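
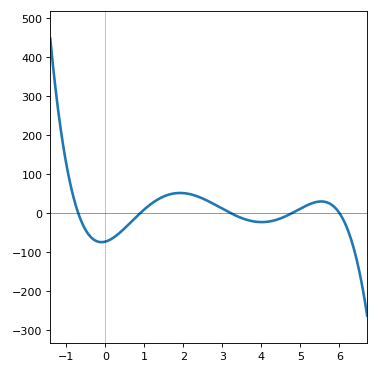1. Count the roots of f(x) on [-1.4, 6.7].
5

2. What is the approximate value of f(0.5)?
-38.9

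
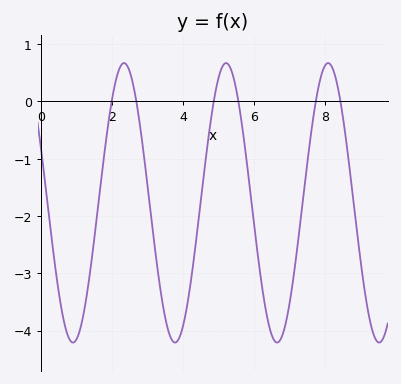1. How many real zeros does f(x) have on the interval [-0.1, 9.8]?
6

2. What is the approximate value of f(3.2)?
-2.5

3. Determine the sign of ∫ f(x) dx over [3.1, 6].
negative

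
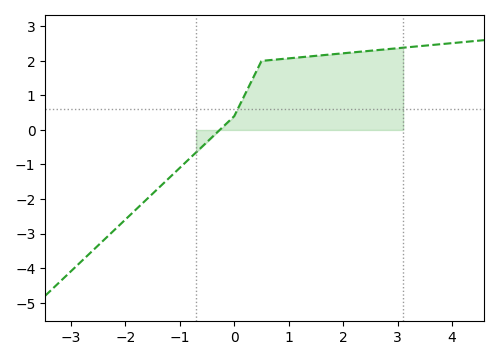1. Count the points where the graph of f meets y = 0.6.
1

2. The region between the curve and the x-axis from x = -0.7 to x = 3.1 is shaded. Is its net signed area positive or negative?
positive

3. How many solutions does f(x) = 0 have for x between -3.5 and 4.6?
1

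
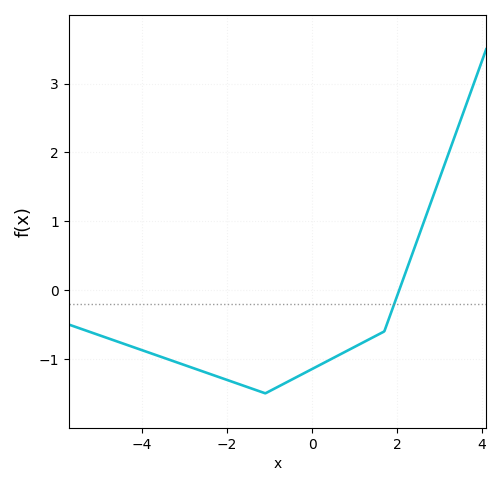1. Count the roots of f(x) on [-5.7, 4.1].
1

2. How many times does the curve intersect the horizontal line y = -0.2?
1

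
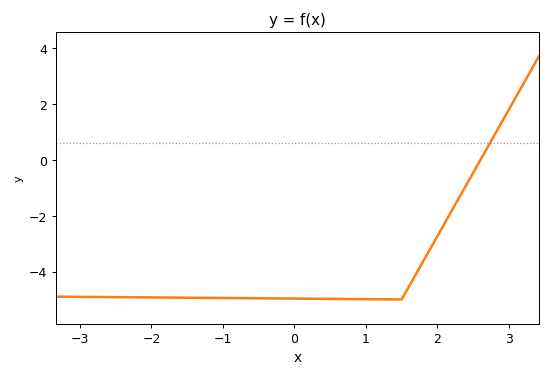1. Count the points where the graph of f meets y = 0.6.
1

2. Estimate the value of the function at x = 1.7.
-4.09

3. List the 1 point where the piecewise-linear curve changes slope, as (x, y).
(1.5, -5)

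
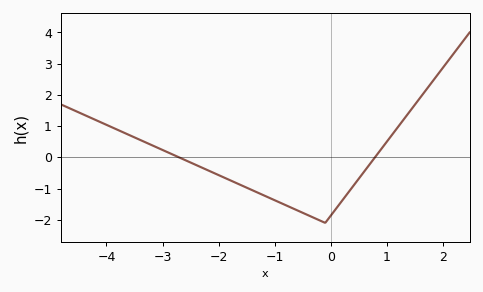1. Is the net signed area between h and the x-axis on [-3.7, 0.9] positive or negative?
negative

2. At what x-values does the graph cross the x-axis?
-2.71, 0.786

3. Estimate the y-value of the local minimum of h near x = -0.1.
-2.1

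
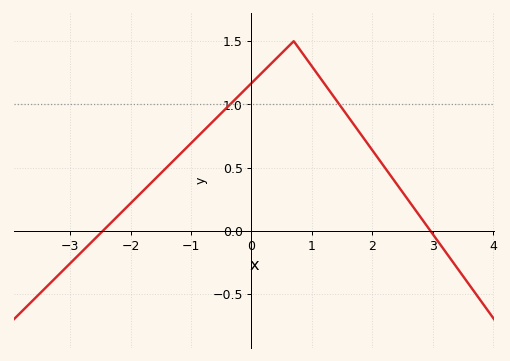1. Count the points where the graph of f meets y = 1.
2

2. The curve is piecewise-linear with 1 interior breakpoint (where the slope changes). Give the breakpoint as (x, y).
(0.7, 1.5)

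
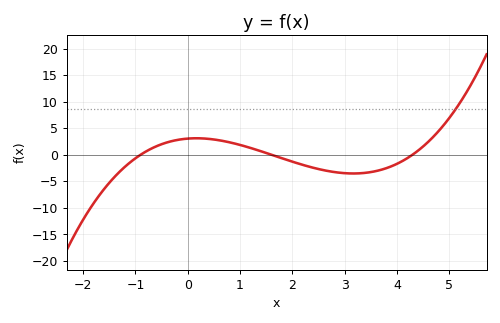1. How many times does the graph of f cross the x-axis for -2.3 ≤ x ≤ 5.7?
3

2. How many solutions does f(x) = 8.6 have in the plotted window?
1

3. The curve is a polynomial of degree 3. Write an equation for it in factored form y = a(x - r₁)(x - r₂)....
y = 0.49(x + 0.9)(x - 1.6)(x - 4.3)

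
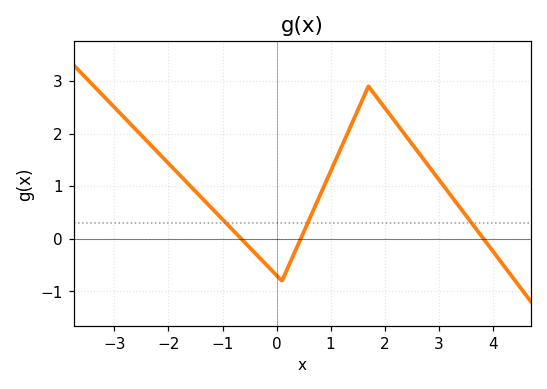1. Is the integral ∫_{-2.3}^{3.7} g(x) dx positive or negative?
positive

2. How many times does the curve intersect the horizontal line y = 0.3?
3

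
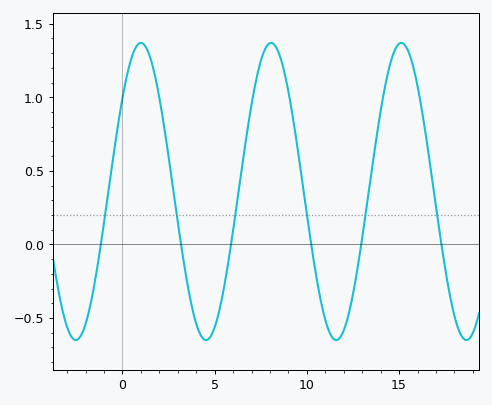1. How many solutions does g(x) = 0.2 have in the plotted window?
6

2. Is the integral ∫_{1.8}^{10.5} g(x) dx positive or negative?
positive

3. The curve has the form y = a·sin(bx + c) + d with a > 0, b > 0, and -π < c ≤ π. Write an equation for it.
y = 1.01sin(0.89x + 0.68) + 0.36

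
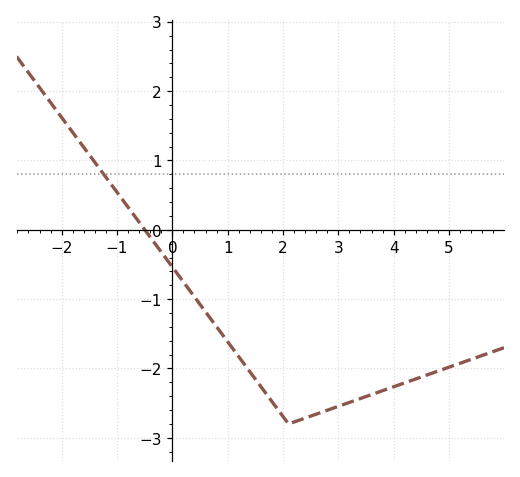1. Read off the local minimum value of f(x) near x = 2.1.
-2.8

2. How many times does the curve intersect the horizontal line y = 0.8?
1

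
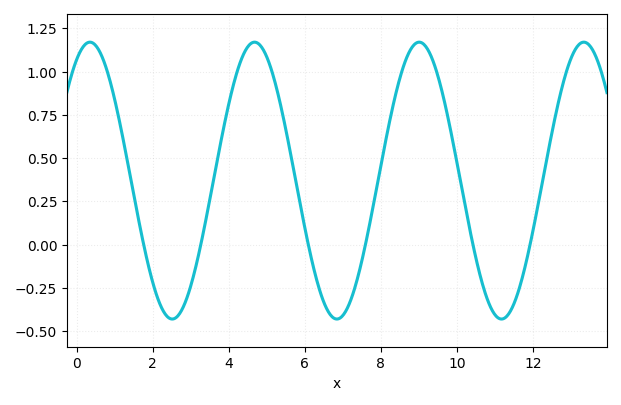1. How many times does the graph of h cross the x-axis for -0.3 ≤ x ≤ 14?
6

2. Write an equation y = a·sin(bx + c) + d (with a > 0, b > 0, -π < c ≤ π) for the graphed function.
y = 0.8sin(1.4x + 1.1) + 0.37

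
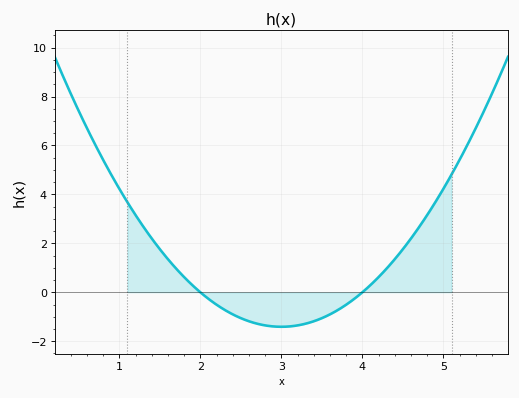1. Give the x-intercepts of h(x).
2, 4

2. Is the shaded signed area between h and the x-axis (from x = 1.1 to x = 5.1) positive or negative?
positive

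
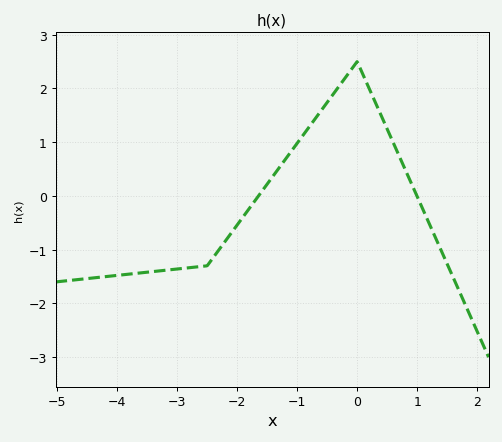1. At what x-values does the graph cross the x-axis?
-1.6, 1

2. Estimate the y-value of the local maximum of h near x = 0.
2.5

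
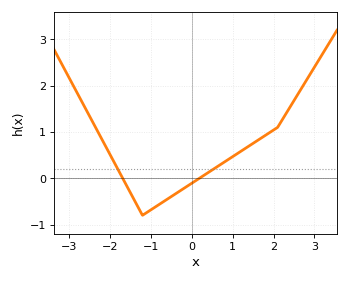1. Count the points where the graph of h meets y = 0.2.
2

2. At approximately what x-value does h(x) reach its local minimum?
-1.2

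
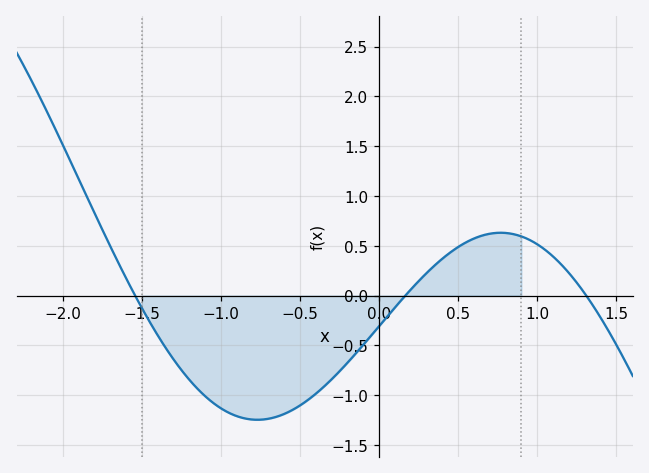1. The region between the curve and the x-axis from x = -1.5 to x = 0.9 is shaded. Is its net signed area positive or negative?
negative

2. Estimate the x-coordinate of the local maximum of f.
0.8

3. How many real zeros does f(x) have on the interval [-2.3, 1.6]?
3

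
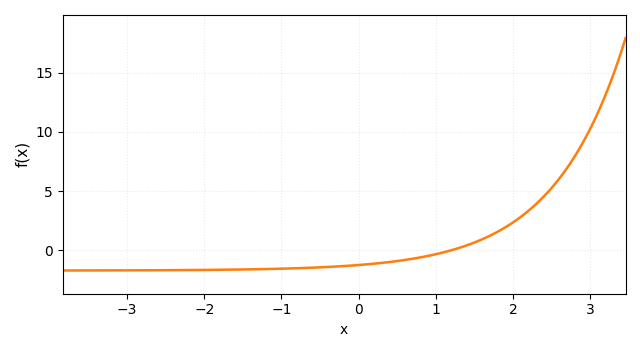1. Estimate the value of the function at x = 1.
-0.5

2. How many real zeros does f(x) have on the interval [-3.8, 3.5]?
1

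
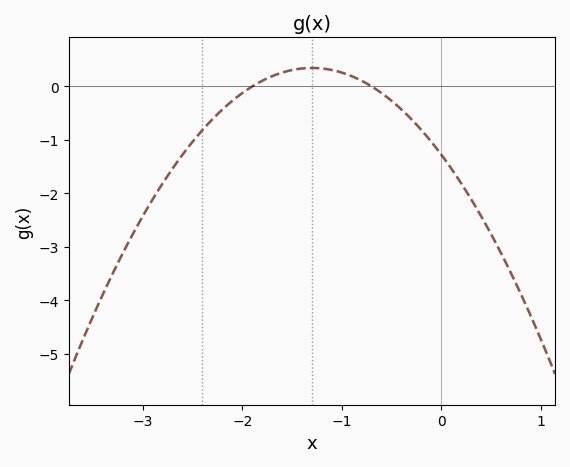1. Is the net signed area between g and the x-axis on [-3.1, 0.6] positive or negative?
negative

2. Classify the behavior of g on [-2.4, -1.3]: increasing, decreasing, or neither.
increasing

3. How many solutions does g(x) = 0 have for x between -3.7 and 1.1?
2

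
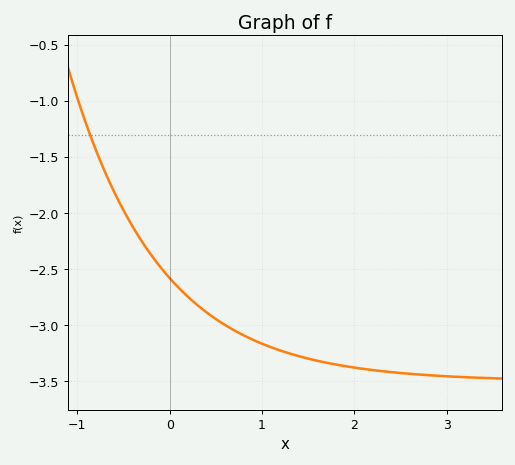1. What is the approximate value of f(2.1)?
-3.39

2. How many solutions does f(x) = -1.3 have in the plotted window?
1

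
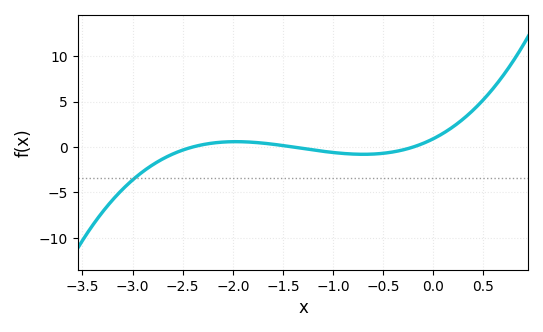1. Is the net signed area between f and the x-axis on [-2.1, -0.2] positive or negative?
negative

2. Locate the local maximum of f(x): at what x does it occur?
-1.97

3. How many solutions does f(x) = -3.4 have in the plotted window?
1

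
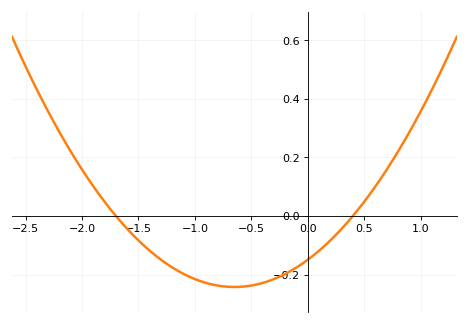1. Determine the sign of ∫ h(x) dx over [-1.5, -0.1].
negative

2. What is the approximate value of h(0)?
-0.14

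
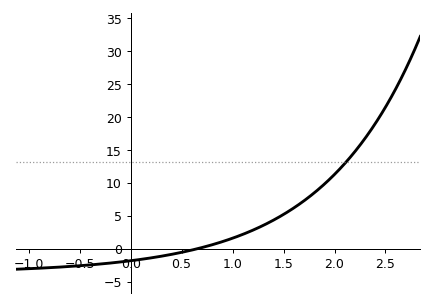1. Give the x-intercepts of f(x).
0.6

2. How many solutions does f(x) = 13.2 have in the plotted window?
1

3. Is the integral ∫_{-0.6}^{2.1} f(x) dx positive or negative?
positive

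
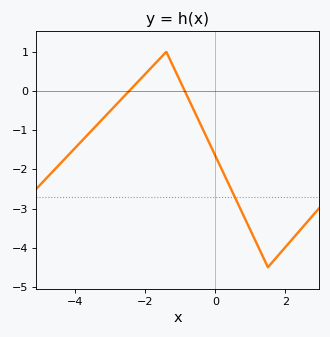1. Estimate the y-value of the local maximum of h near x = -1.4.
1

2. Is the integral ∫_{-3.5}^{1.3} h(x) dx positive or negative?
negative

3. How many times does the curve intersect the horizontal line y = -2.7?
1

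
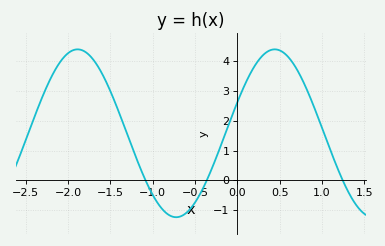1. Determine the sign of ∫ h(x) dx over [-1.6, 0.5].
positive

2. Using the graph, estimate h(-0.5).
-0.746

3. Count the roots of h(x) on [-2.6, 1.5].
3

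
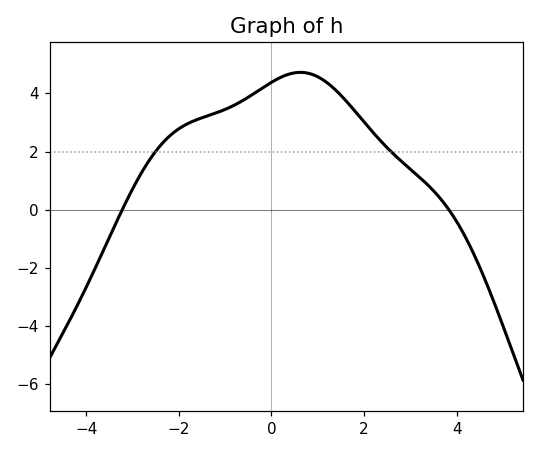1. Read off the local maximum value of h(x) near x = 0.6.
4.72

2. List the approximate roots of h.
-3.22, 3.83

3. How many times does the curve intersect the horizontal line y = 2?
2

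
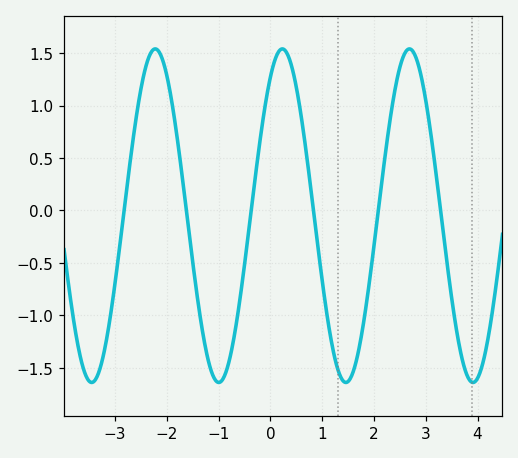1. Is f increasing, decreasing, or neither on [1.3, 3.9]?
neither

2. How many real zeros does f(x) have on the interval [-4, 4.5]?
6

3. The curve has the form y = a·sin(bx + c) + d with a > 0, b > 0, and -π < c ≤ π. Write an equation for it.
y = 1.59sin(2.56x + 0.982) - 0.05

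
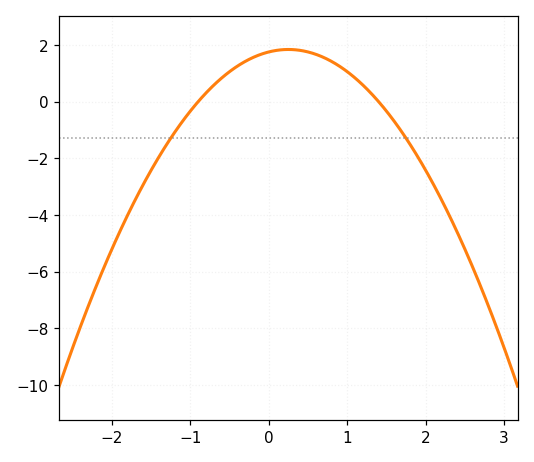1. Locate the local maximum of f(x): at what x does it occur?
0.25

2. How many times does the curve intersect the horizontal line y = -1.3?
2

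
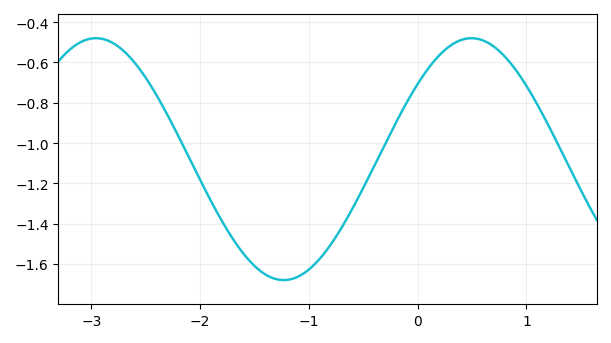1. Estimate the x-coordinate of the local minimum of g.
-1.23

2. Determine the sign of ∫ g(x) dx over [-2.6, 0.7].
negative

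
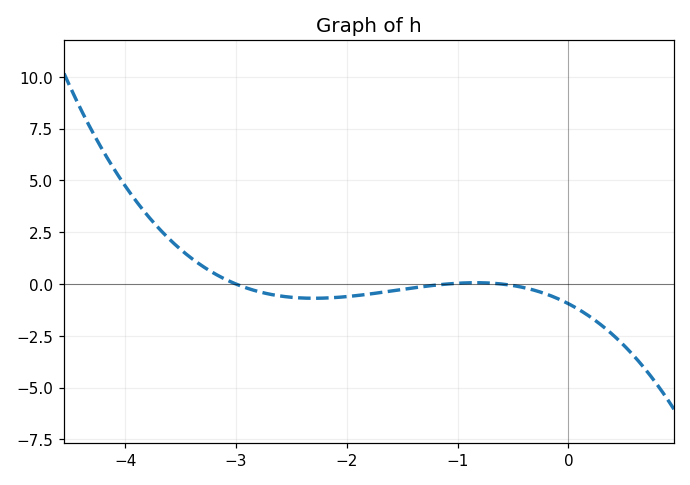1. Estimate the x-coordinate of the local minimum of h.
-2.3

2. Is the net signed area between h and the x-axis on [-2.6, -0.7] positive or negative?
negative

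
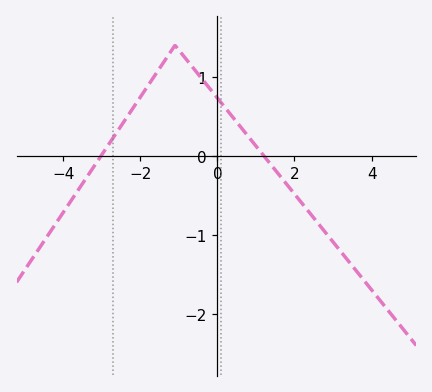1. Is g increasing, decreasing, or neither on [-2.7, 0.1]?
neither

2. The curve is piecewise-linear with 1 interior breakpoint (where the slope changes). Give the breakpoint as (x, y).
(-1.1, 1.4)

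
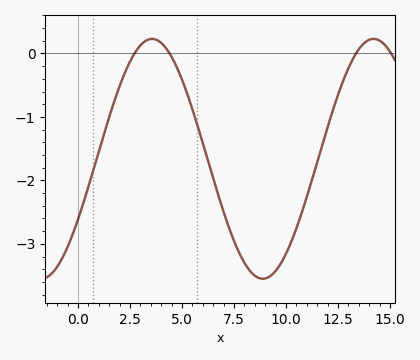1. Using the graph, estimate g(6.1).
-1.52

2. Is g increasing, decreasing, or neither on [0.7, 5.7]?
neither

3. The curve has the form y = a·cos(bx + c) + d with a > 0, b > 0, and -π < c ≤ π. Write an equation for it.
y = 1.89cos(0.59x - 2.1) - 1.66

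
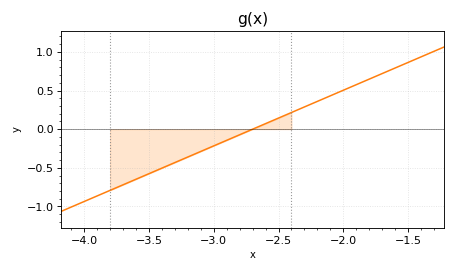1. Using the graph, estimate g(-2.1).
0.45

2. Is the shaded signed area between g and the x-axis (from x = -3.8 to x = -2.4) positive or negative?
negative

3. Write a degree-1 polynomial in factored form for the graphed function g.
y = 0.72(x + 2.7)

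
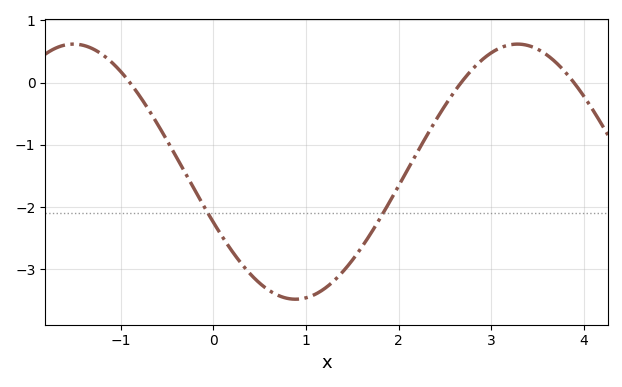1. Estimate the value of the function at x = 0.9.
-3.5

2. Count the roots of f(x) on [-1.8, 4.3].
3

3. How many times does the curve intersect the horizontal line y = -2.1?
2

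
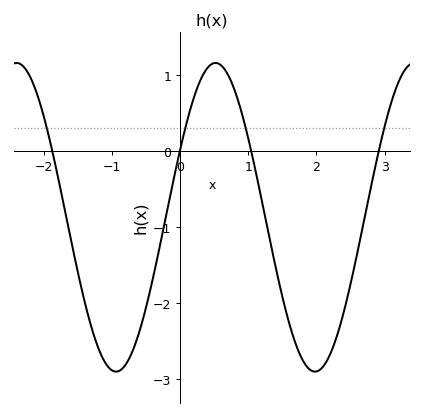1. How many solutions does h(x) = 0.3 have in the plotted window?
4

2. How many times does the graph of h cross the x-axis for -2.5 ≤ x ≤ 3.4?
4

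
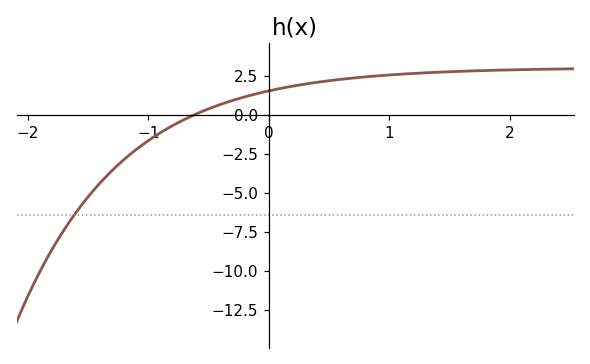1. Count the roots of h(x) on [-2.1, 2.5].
1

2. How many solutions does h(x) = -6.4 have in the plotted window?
1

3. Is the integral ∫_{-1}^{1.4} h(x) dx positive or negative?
positive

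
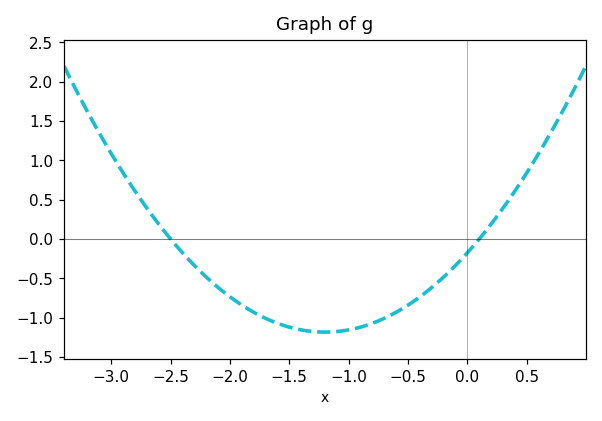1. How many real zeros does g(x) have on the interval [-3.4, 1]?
2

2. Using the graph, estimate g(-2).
-0.735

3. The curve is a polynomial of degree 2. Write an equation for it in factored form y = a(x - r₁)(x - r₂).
y = 0.7(x + 2.5)(x - 0.1)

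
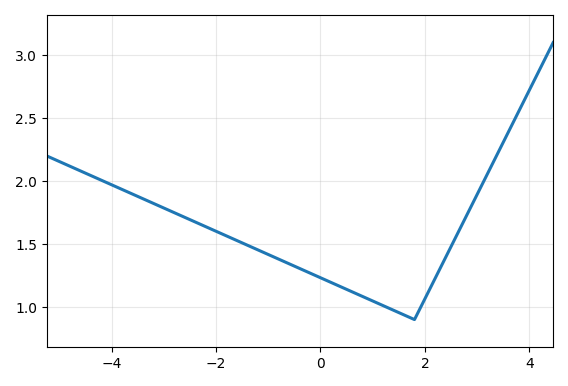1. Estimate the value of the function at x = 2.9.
1.81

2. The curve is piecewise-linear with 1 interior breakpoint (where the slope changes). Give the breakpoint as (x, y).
(1.8, 0.9)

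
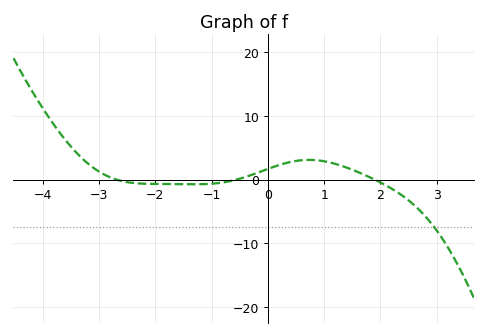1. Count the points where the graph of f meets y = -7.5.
1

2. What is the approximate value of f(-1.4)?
-1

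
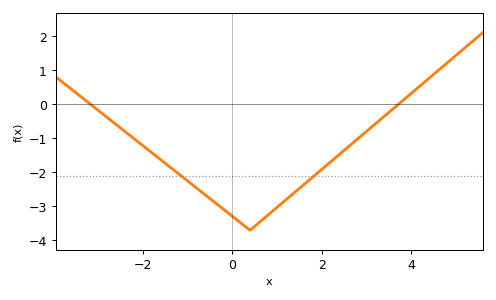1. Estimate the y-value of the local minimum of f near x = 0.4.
-3.7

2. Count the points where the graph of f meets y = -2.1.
2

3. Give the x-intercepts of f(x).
-3.2, 3.8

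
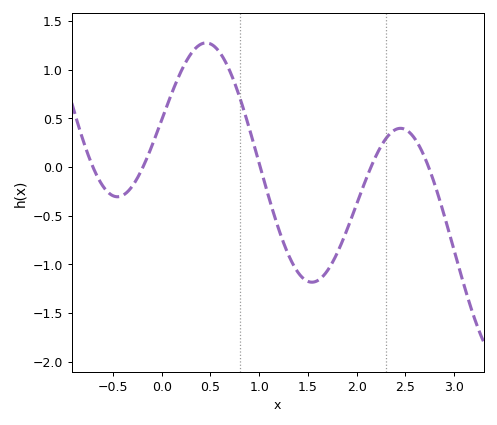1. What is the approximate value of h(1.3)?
-0.9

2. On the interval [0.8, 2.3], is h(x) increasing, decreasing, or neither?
neither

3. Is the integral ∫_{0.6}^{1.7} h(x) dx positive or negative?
negative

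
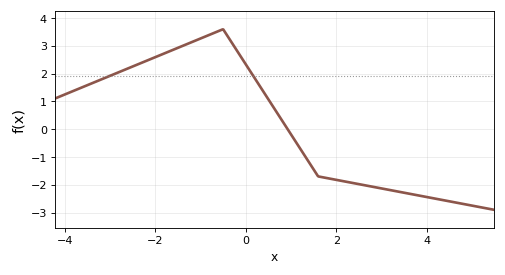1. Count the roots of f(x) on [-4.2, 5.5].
1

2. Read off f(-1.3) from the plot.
3.1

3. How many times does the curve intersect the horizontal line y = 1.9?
2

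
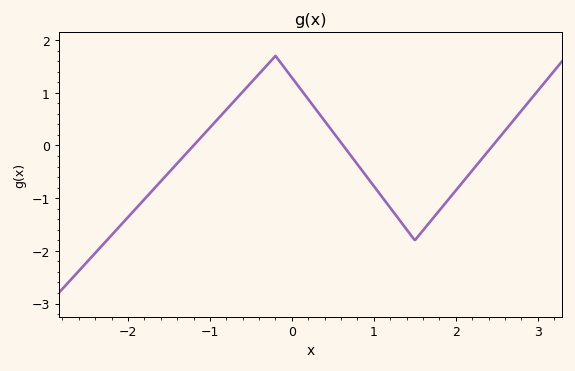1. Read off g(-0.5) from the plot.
1.2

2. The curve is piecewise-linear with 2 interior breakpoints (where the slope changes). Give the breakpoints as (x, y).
(-0.2, 1.7); (1.5, -1.8)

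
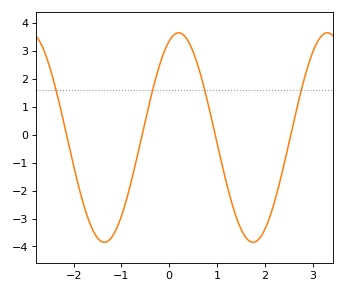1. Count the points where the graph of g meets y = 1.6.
4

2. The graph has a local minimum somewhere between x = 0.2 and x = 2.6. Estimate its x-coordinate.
1.75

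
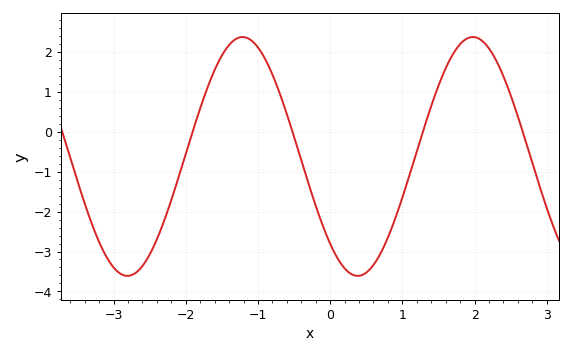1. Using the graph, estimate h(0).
-2.81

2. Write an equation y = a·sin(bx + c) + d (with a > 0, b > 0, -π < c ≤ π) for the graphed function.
y = 2.99sin(1.97x - 2.32) - 0.62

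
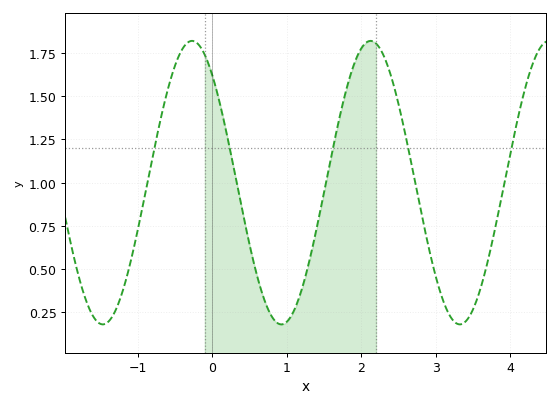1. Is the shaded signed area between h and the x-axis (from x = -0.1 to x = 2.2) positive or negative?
positive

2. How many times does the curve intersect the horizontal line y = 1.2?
5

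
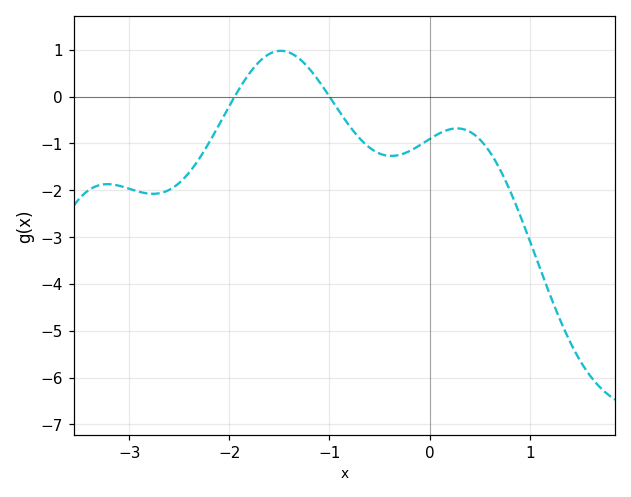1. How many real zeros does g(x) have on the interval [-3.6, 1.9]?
2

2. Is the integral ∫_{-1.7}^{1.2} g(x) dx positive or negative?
negative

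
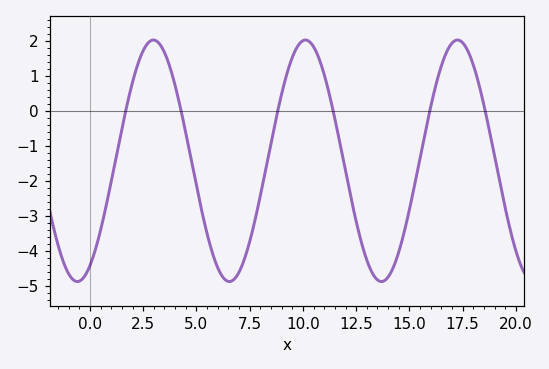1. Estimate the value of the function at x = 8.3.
-1.53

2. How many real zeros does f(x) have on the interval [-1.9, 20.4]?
6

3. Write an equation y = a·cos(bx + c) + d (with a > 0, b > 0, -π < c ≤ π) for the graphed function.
y = 3.45cos(0.88x - 2.62) - 1.43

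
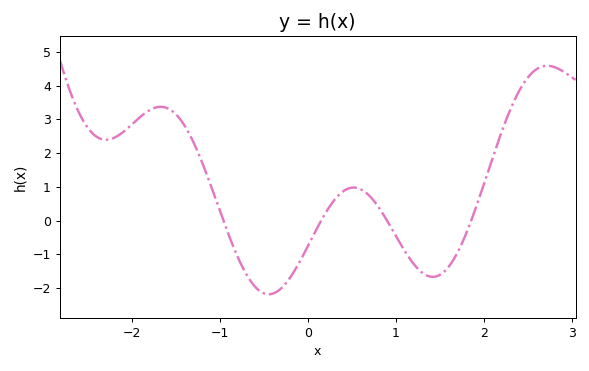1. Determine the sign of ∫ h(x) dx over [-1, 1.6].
negative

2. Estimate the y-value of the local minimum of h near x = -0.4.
-2.2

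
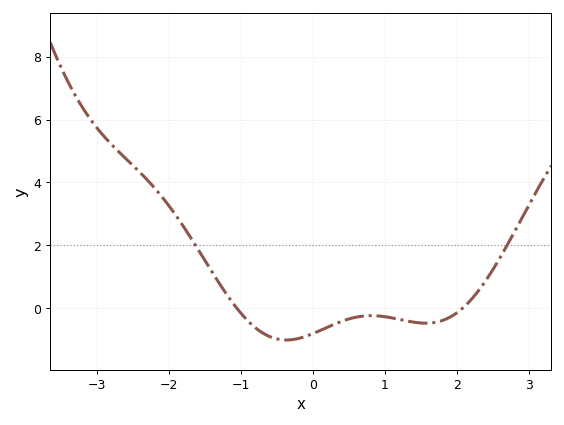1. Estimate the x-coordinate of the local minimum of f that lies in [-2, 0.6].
-0.371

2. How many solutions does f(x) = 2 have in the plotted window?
2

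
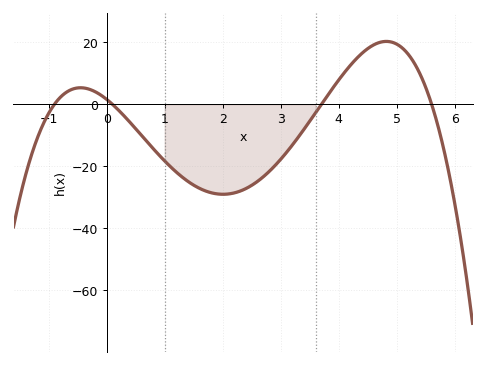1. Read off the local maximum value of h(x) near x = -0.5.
6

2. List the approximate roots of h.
-1, 0, 3.6, 5.6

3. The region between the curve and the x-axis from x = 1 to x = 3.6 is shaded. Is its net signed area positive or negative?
negative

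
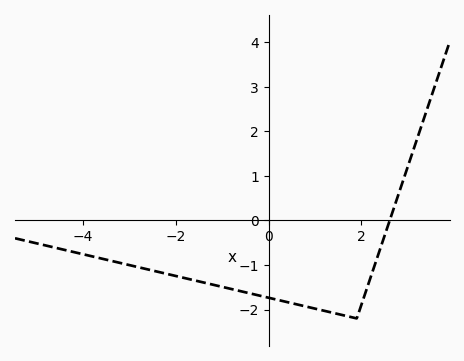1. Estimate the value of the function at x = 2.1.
-1.6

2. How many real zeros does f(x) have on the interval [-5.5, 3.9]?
1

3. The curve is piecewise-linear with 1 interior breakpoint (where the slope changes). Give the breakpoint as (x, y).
(1.9, -2.2)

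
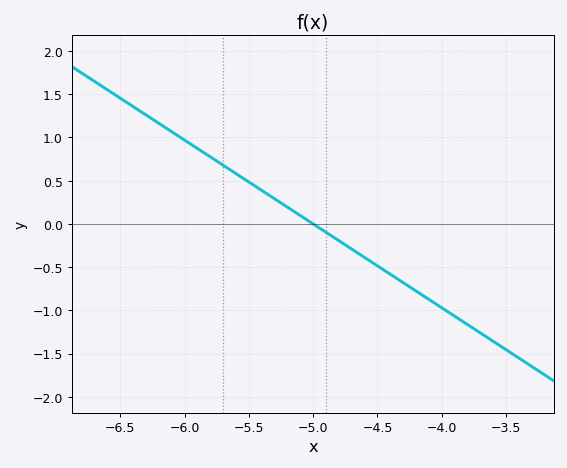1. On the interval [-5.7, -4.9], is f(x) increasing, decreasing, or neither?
decreasing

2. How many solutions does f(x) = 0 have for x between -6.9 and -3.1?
1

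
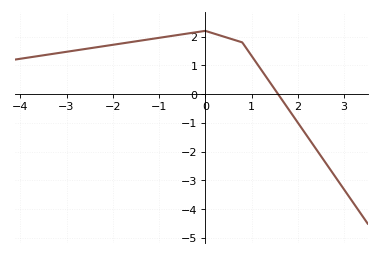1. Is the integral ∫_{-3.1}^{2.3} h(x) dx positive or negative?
positive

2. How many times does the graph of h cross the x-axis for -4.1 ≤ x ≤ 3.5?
1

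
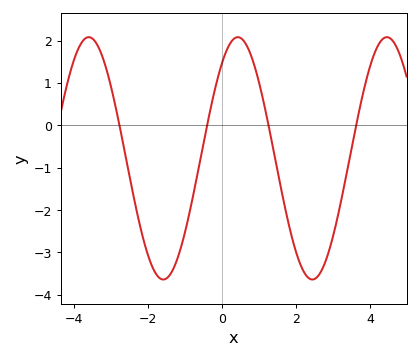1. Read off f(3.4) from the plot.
-0.975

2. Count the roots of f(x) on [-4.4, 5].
4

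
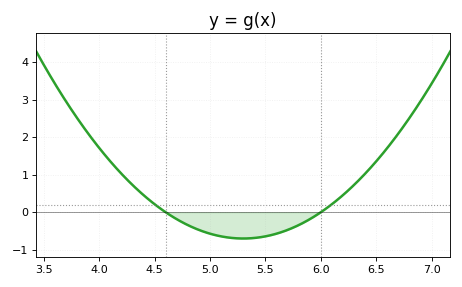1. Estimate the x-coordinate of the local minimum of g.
5.3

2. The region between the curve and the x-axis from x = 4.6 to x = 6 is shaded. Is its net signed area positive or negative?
negative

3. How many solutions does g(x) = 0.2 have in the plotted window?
2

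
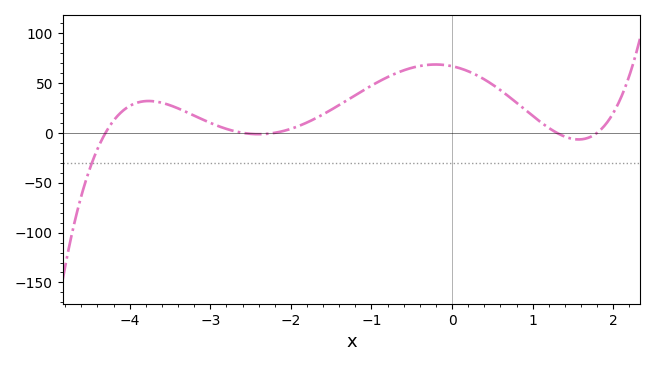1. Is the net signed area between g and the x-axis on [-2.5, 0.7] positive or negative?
positive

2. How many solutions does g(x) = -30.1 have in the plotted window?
1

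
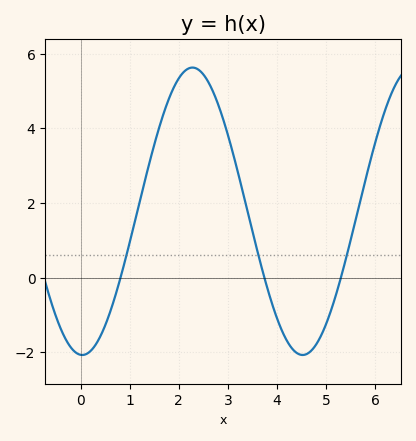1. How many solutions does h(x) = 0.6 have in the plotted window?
3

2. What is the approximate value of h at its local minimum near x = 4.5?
-2.07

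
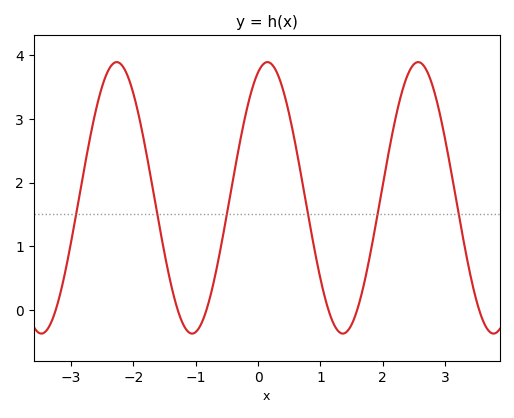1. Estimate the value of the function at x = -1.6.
1.42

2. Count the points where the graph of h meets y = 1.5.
6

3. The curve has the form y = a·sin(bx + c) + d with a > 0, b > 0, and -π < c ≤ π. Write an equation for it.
y = 2.13sin(2.6x + 1.18) + 1.76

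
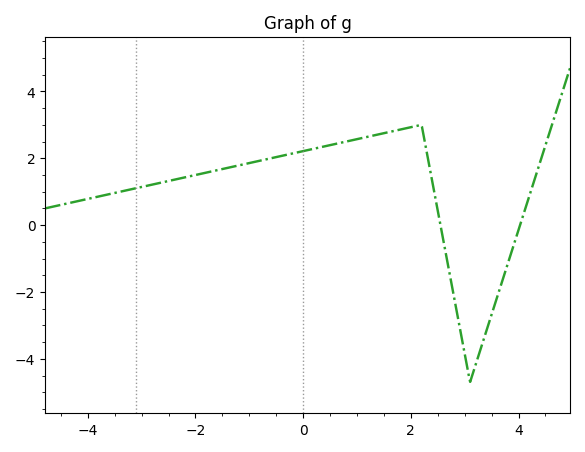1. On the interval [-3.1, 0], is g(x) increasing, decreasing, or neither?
increasing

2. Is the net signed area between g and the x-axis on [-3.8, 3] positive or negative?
positive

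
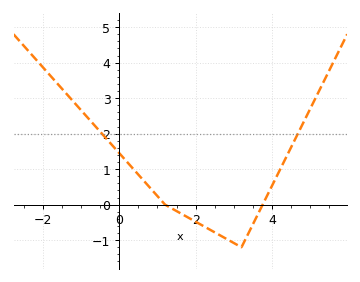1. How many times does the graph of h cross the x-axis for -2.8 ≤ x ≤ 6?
2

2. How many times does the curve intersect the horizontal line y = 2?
2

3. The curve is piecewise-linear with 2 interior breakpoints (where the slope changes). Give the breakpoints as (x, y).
(1.2, 0); (3.2, -1.2)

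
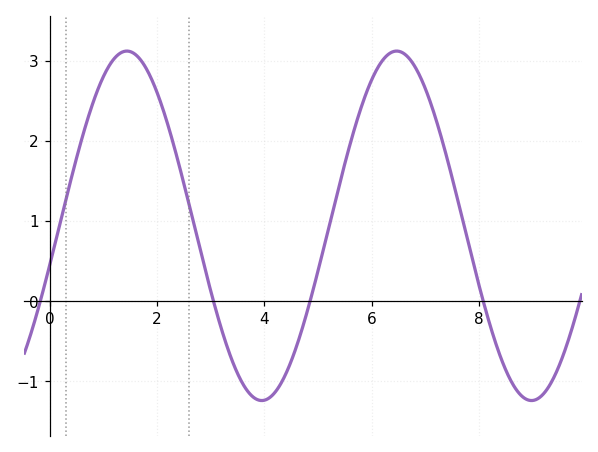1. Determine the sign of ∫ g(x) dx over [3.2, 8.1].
positive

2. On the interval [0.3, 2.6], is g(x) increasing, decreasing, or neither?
neither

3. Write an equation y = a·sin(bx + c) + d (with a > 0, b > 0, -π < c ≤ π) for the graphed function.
y = 2.18sin(1.25x - 0.23) + 0.94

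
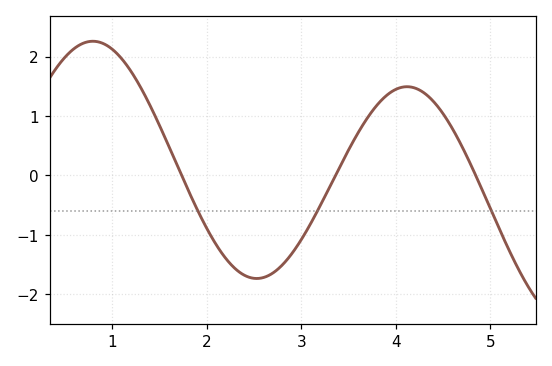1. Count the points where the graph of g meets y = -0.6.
3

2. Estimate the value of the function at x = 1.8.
-0.233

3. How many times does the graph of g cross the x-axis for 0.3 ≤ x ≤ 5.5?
3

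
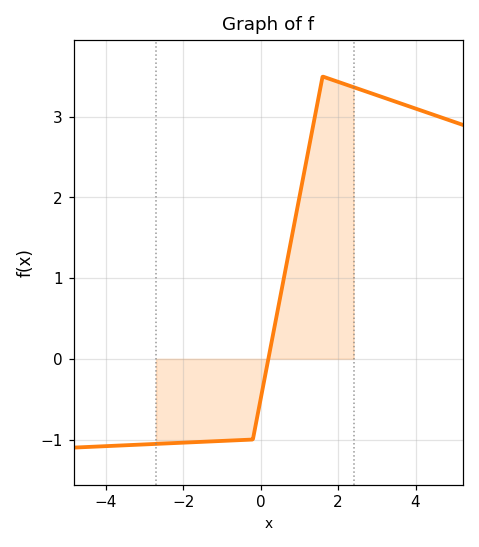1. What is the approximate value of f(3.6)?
3.17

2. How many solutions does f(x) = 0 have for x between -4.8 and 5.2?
1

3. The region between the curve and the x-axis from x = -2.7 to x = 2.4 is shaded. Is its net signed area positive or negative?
positive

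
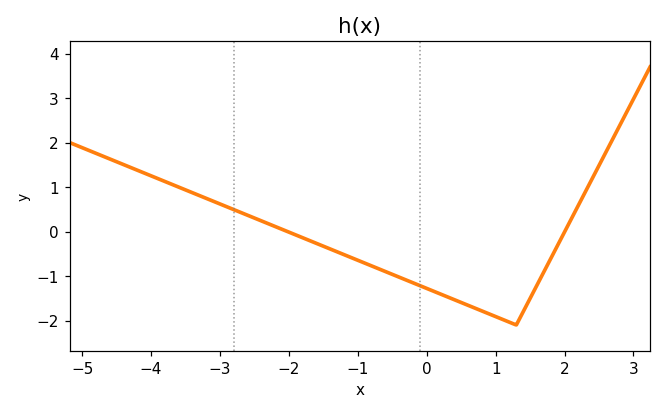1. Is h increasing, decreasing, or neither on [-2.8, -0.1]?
decreasing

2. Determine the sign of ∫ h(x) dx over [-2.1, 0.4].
negative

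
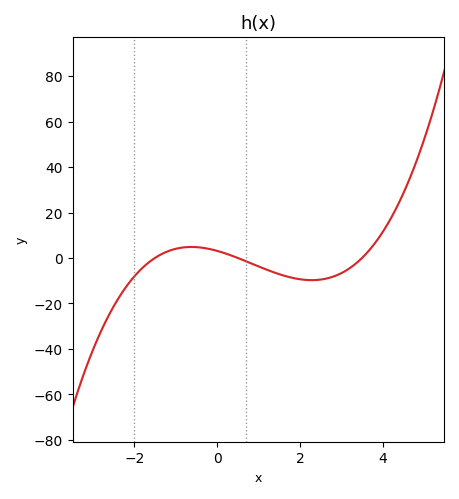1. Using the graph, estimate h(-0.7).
4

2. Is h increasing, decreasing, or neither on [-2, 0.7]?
neither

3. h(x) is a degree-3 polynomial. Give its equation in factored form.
y = 1.19(x + 1.5)(x - 0.5)(x - 3.5)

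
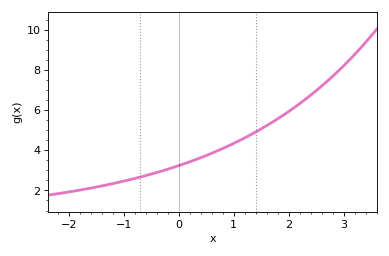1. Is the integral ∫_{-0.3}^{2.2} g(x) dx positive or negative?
positive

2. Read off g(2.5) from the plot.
6.98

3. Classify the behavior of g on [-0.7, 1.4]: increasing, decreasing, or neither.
increasing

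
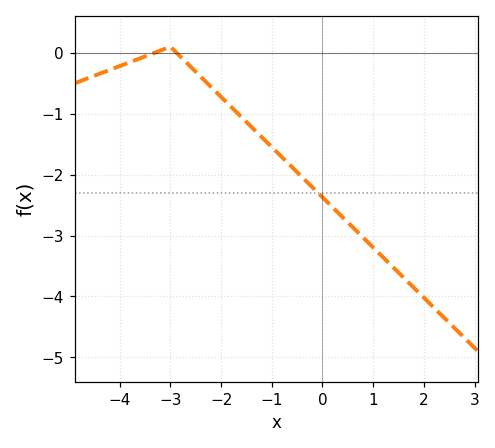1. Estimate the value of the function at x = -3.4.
0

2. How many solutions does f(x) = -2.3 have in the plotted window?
1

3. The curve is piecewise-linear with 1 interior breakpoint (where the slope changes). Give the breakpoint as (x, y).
(-3, 0.1)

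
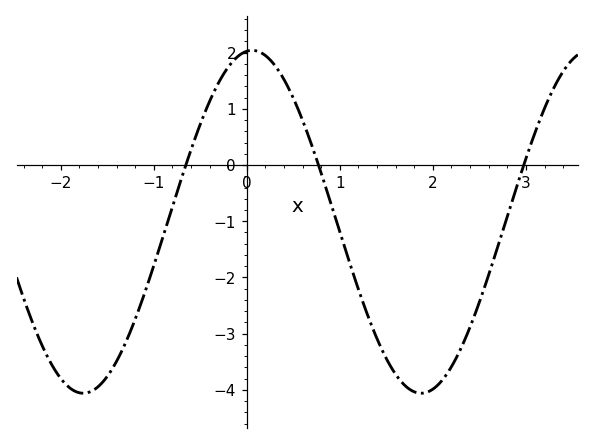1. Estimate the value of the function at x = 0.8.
-0.147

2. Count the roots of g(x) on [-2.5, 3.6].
3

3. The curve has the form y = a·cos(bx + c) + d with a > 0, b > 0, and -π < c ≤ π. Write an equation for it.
y = 3.05cos(1.73x - 0.1) - 1.01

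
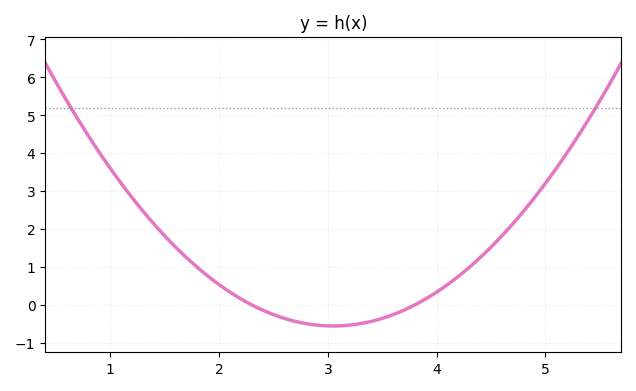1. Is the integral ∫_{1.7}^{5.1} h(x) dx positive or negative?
positive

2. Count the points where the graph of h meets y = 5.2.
2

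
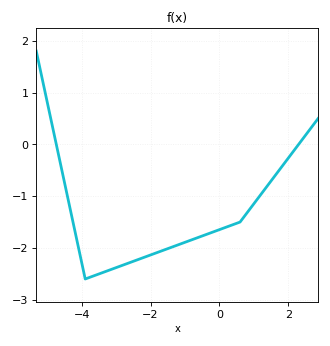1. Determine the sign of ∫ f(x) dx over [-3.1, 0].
negative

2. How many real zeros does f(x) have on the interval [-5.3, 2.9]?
2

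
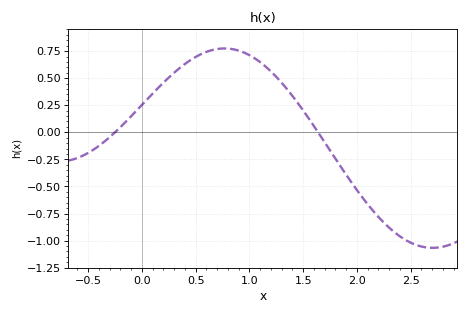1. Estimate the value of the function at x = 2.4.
-0.95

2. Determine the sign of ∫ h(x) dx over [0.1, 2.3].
positive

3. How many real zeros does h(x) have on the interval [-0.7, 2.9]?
2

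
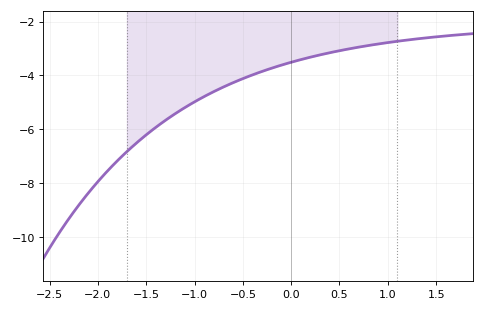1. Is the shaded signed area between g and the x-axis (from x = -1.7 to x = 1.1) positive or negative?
negative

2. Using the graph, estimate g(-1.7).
-6.8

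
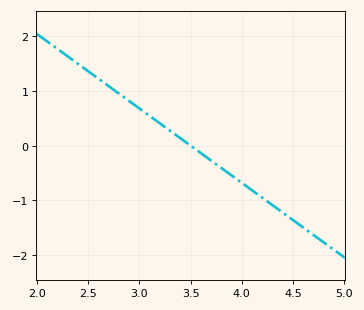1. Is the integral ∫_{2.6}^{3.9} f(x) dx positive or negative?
positive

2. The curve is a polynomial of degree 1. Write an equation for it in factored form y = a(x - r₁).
y = -1.36(x - 3.5)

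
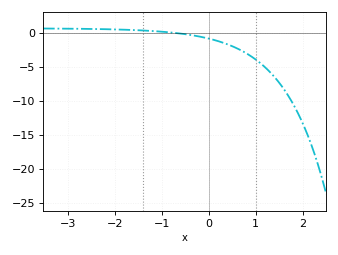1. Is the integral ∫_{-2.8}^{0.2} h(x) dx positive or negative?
positive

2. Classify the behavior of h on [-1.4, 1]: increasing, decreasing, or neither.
decreasing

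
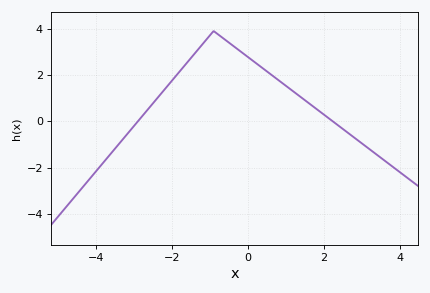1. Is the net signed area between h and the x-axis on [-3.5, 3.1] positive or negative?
positive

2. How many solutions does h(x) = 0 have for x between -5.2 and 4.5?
2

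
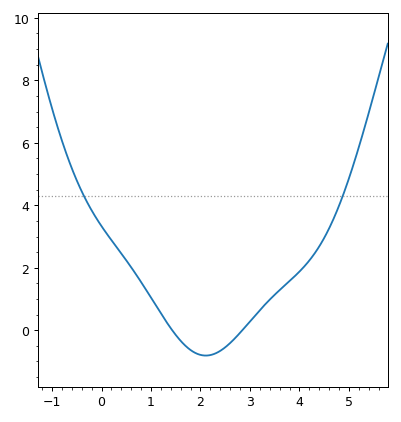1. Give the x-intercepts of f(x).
1.4, 2.8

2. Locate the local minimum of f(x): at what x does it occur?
2.1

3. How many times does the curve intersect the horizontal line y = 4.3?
2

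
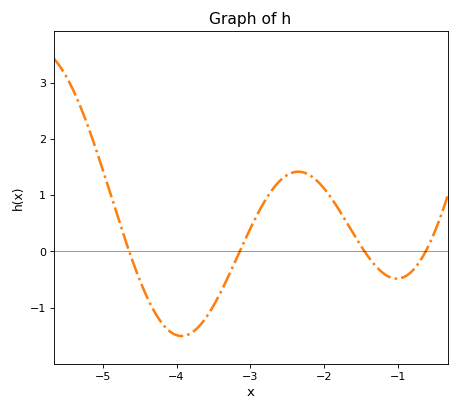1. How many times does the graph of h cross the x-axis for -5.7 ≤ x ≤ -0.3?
4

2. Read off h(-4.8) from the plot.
0.6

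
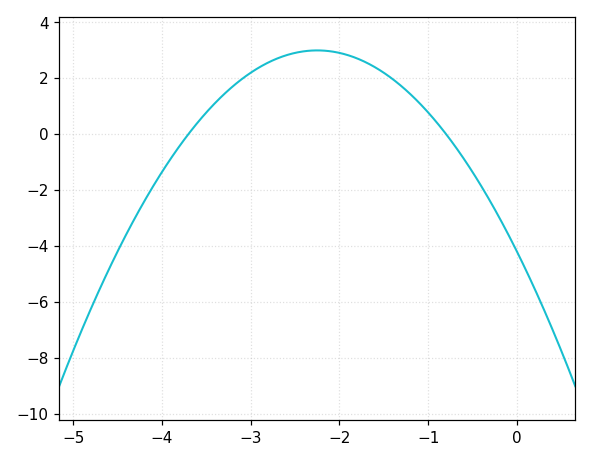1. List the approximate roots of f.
-3.7, -0.8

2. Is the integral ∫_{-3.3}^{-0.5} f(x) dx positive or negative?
positive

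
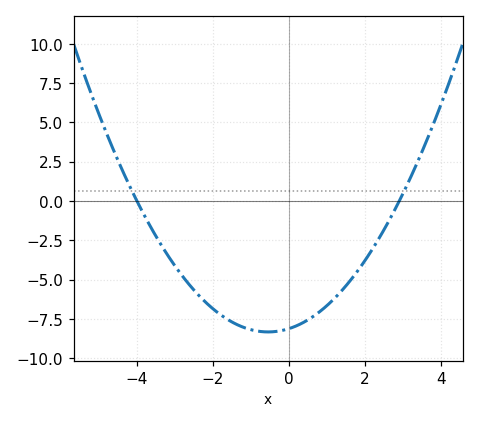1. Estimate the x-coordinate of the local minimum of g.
-0.6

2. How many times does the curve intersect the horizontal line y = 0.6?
2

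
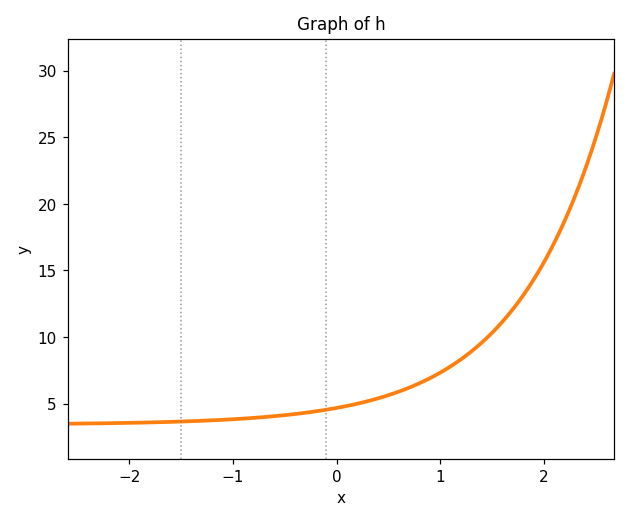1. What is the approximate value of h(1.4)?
9.5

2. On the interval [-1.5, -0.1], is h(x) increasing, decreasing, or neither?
increasing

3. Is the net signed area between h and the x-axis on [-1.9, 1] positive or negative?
positive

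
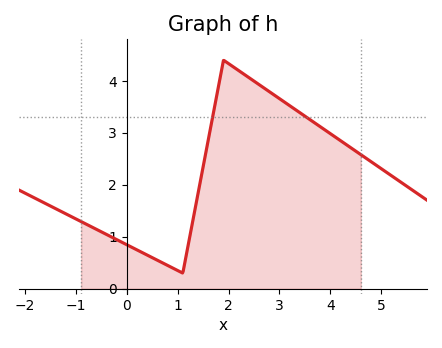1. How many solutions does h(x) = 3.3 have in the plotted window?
2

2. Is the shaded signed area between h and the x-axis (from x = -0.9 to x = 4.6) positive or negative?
positive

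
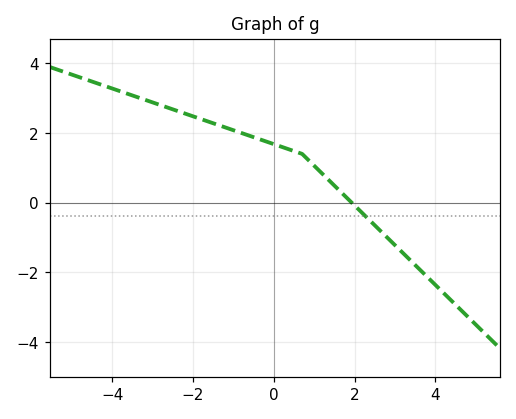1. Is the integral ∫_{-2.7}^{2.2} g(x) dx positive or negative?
positive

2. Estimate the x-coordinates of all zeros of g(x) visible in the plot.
2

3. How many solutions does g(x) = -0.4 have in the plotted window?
1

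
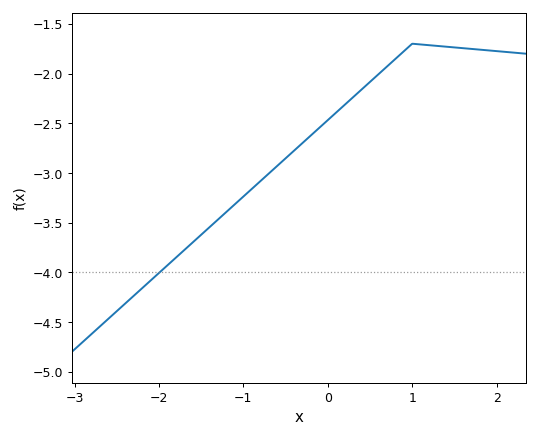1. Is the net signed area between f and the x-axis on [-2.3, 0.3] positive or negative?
negative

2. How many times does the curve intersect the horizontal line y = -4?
1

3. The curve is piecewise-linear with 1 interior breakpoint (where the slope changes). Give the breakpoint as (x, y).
(1, -1.7)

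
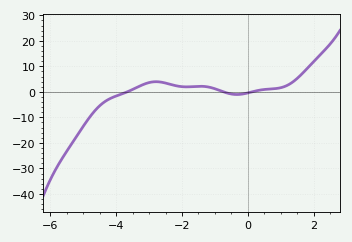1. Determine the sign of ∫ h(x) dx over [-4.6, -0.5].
positive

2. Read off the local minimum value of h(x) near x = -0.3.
-1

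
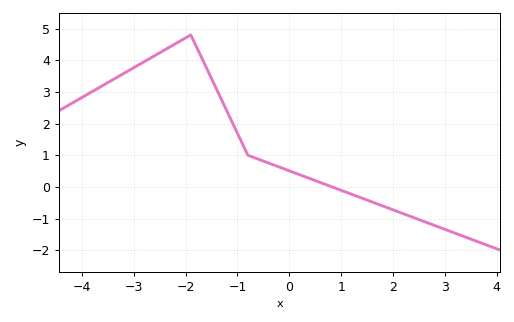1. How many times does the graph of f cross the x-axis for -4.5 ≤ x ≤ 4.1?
1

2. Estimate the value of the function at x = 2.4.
-1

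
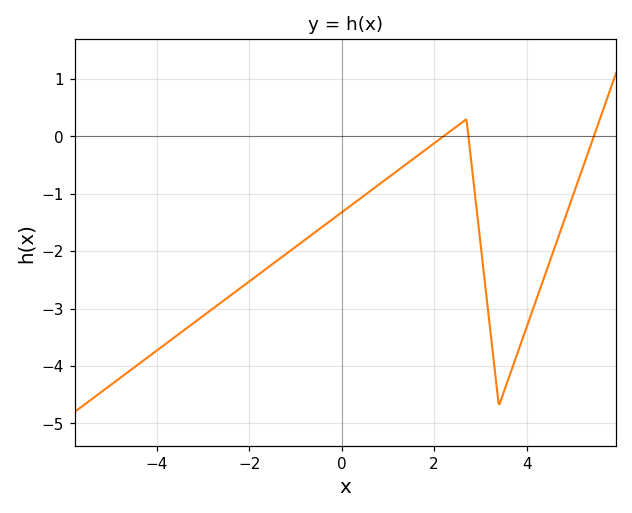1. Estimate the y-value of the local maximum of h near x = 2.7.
0.299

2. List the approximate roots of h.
2.2, 2.74, 5.45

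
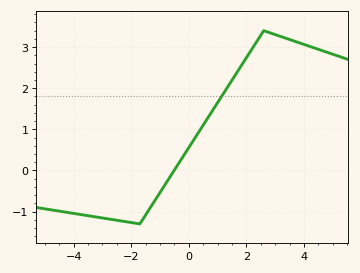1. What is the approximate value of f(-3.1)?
-1.1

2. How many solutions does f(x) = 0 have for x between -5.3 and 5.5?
1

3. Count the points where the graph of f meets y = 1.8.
1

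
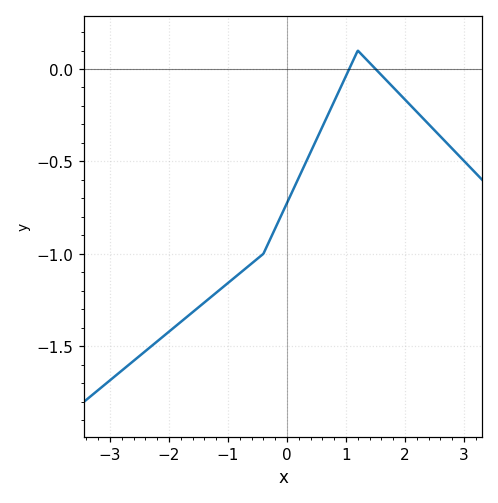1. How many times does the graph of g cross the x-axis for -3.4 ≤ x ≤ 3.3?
2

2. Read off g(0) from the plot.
-0.7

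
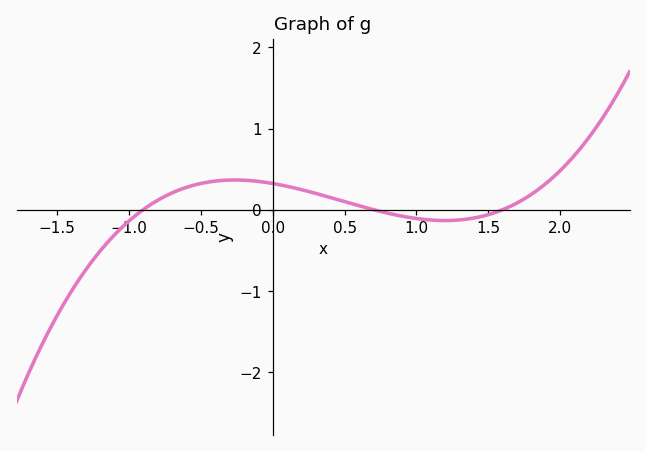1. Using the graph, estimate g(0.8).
0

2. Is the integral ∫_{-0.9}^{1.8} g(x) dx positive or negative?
positive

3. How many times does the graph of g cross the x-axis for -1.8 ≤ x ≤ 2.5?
3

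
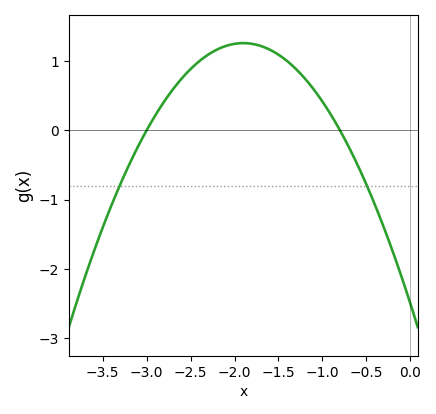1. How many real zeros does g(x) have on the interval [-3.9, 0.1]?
2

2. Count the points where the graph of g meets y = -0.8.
2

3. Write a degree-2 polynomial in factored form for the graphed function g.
y = -1.04(x + 3)(x + 0.8)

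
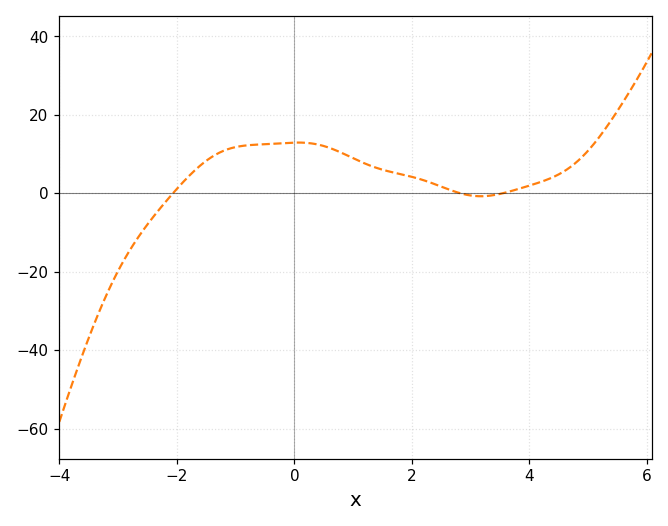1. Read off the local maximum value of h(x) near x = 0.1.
12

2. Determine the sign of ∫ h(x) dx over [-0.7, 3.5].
positive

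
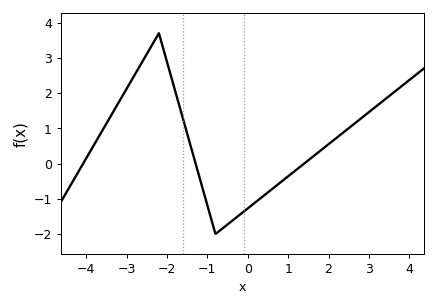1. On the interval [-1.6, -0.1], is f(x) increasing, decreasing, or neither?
neither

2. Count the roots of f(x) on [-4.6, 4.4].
3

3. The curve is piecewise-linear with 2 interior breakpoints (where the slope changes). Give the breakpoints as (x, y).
(-2.2, 3.7); (-0.8, -2)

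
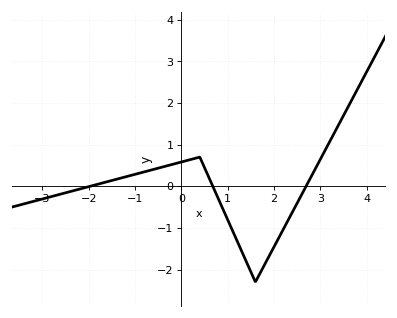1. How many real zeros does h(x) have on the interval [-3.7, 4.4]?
3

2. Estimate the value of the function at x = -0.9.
0.315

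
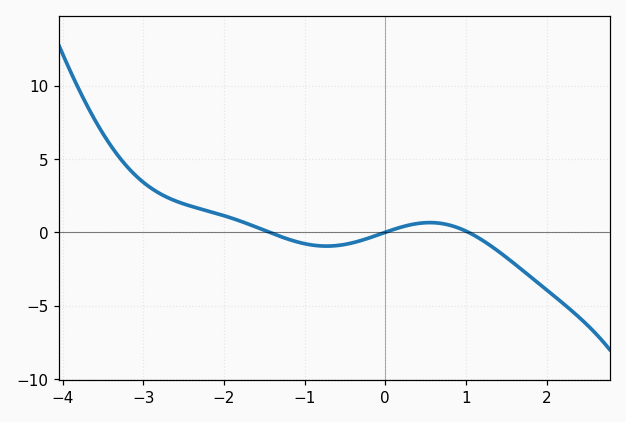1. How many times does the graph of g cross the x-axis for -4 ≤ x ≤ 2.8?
3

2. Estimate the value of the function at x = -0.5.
-1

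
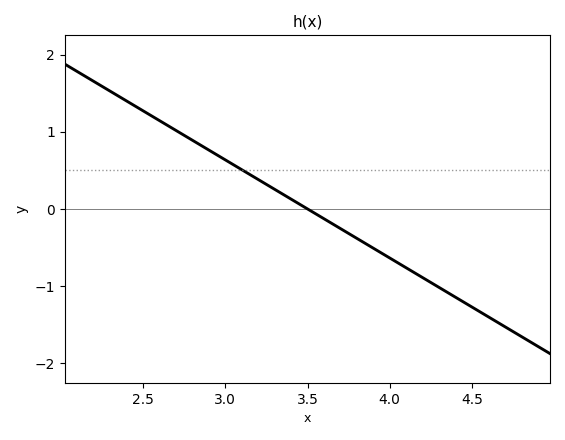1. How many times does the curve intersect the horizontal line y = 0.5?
1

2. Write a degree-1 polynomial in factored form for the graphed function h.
y = -1.27(x - 3.5)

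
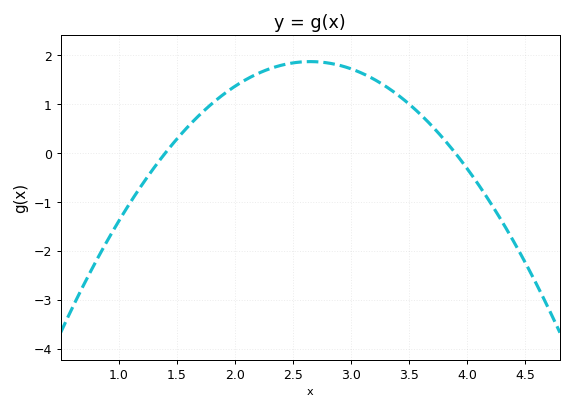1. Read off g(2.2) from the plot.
1.6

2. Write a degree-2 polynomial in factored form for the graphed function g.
y = -1.2(x - 1.4)(x - 3.9)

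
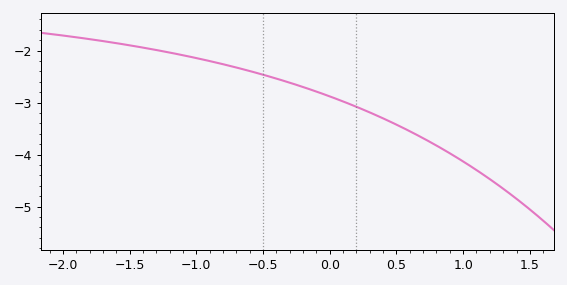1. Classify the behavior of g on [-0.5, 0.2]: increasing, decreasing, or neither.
decreasing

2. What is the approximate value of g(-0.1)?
-2.8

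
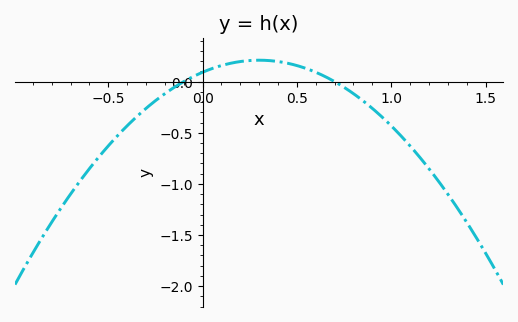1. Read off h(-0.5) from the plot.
-0.629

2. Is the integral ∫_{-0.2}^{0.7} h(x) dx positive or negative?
positive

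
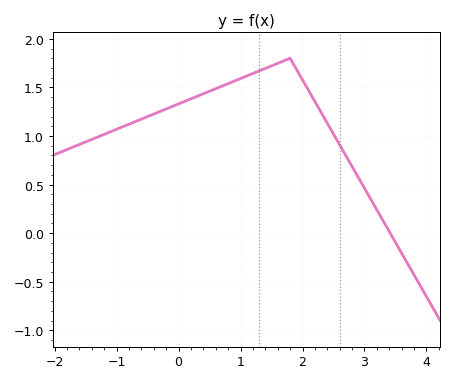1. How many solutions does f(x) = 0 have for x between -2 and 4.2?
1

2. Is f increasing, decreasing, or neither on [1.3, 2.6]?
neither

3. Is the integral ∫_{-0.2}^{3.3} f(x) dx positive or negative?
positive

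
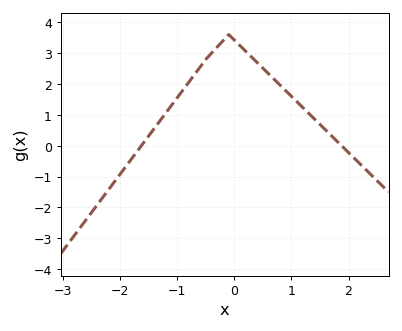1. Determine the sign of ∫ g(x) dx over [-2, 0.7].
positive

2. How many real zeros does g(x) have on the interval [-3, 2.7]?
2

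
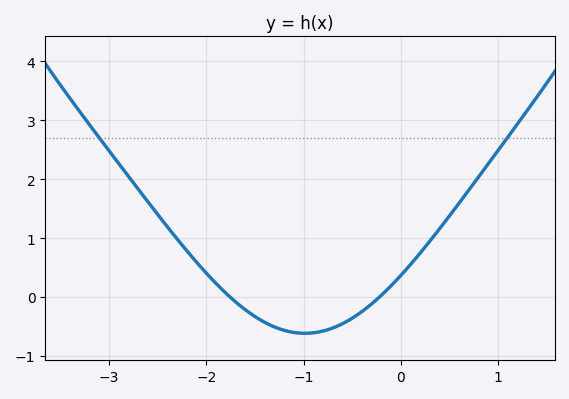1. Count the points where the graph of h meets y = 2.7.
2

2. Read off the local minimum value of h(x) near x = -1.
-0.6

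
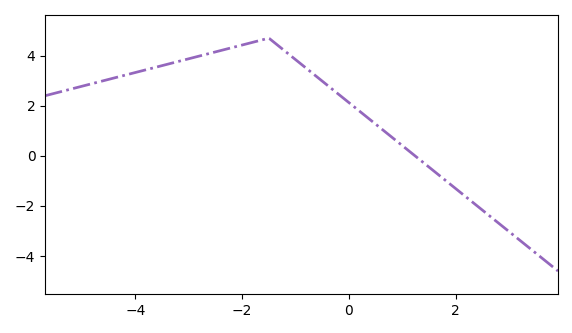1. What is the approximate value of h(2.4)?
-2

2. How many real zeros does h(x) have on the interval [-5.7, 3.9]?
1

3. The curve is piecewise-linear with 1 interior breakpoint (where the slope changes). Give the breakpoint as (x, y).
(-1.5, 4.7)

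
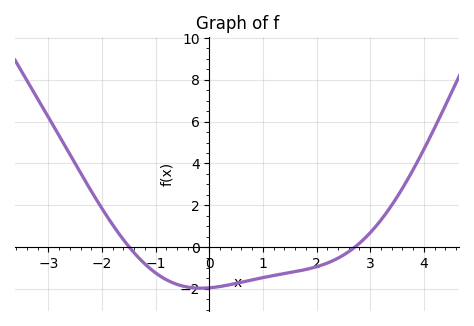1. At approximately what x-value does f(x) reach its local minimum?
-0.155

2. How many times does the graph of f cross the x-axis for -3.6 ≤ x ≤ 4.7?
2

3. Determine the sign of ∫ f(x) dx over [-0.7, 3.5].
negative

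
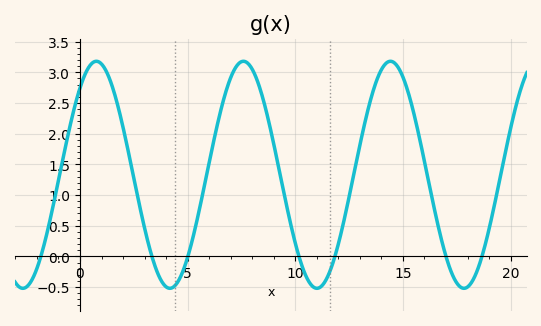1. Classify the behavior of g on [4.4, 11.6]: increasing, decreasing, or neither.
neither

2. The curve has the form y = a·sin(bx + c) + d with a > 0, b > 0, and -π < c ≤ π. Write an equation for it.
y = 1.85sin(0.92x + 0.87) + 1.33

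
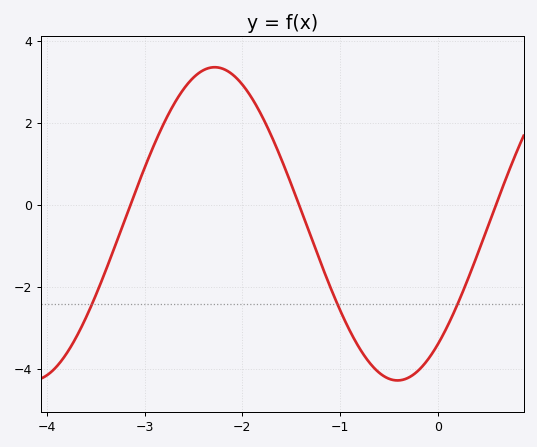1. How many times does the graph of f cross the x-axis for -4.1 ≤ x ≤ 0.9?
3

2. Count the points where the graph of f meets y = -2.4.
3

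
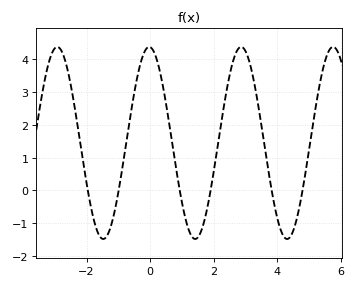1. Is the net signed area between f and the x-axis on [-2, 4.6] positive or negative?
positive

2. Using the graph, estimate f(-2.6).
3.69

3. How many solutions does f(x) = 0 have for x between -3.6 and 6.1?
6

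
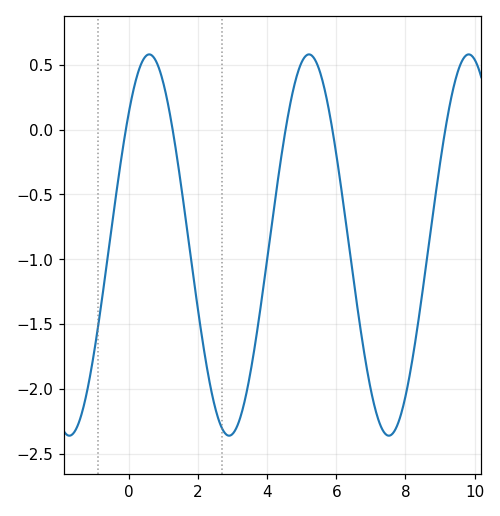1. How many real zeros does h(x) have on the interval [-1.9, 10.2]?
5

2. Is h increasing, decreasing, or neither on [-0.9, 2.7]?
neither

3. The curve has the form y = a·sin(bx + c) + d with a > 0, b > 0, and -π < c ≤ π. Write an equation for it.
y = 1.47sin(1.4x + 0.77) - 0.89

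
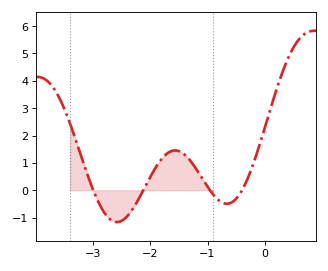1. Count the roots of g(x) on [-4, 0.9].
4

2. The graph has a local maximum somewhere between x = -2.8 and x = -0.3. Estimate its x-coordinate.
-1.6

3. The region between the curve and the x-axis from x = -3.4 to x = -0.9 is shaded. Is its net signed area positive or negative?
positive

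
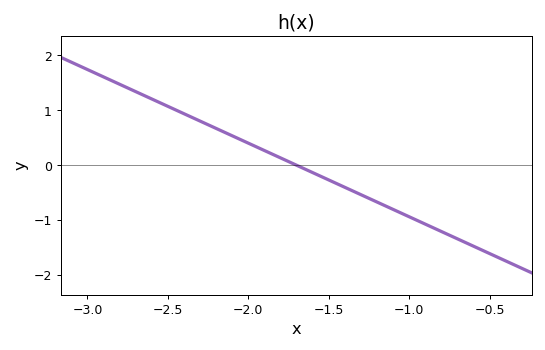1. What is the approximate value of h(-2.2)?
0.7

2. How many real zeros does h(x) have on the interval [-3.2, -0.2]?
1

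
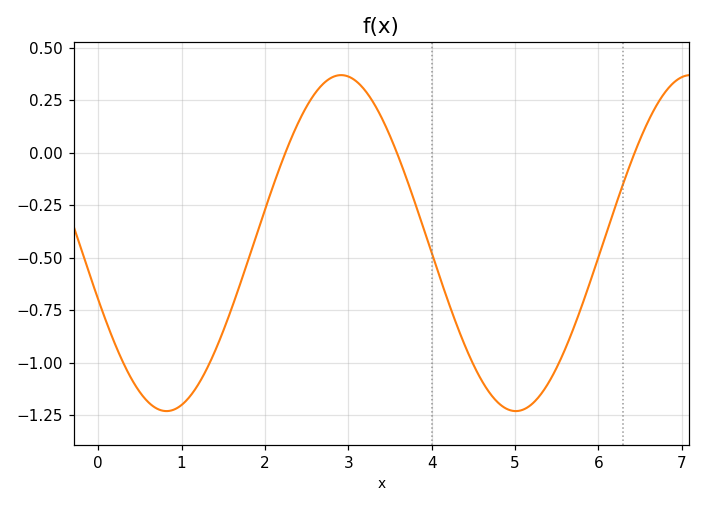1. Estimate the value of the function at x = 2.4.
0.144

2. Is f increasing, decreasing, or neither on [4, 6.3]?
neither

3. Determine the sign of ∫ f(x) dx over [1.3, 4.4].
negative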